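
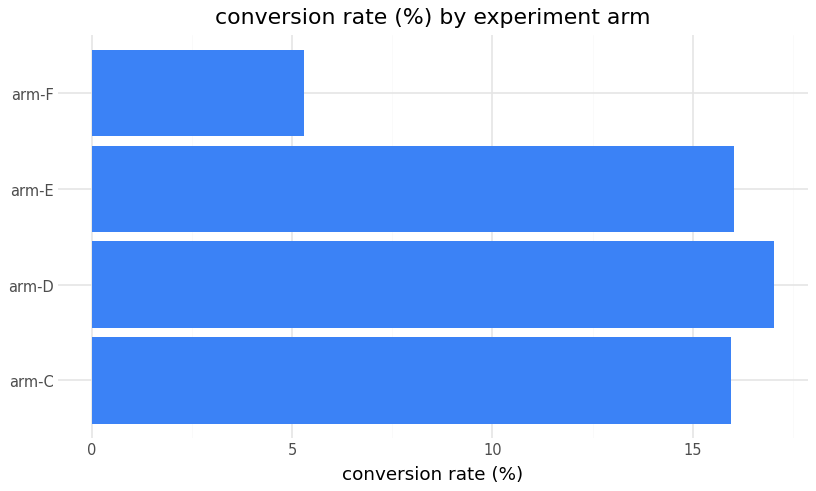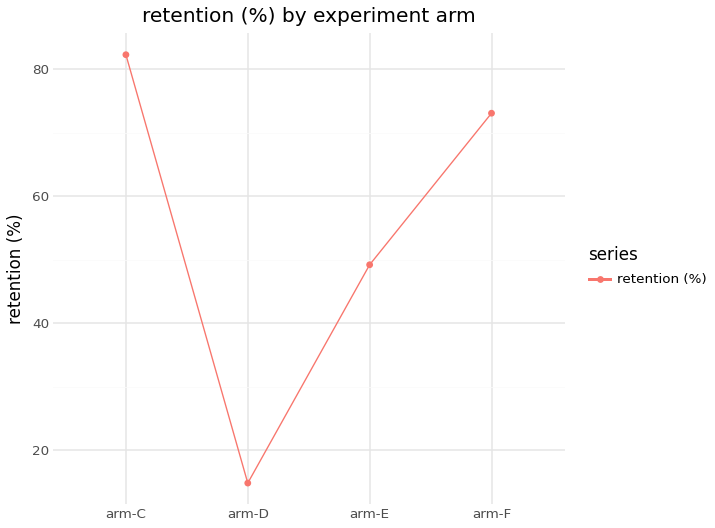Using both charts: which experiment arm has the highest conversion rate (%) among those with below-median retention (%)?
arm-D

Chart 2 median retention (%) ≈ 60; below-median experiment arms: arm-D, arm-E. Among those, arm-D has the highest conversion rate (%) (≈ 18).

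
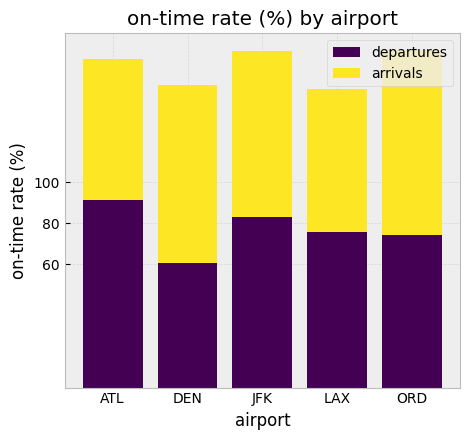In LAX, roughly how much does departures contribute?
departures top ≈ 80, bottom ≈ 0; segment ≈ 80.

≈ 80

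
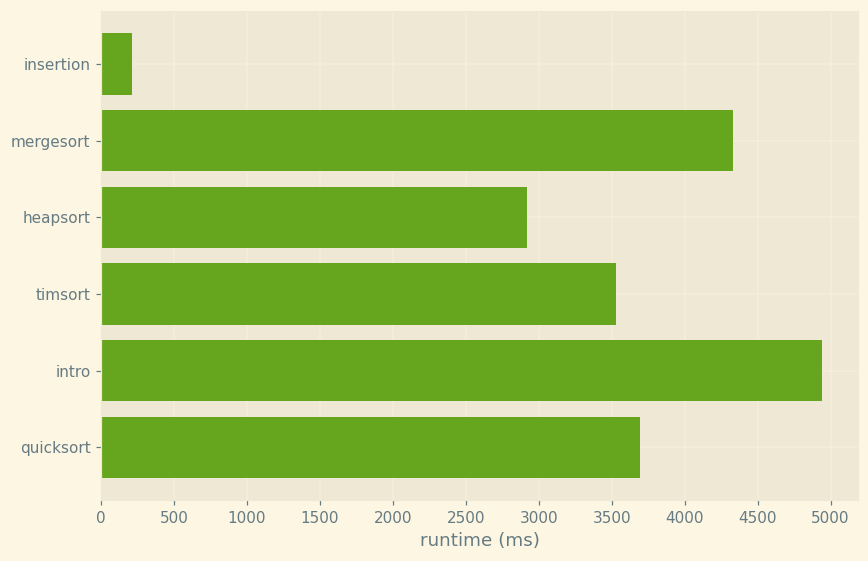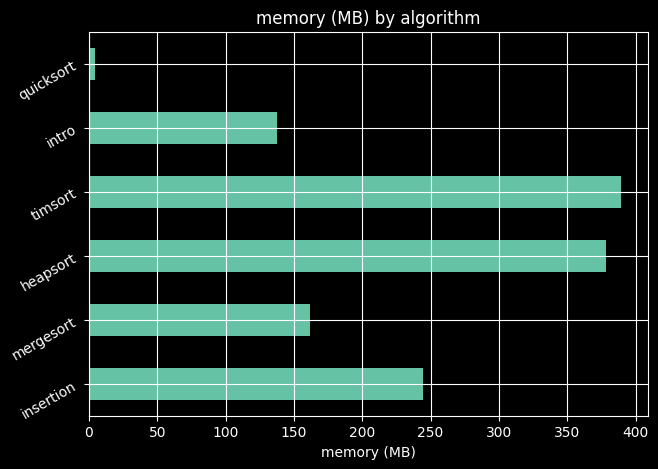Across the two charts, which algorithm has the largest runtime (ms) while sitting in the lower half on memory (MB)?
Chart 2 median memory (MB) ≈ 200; below-median algorithms: mergesort, intro, quicksort. Among those, intro has the highest runtime (ms) (≈ 5000).

intro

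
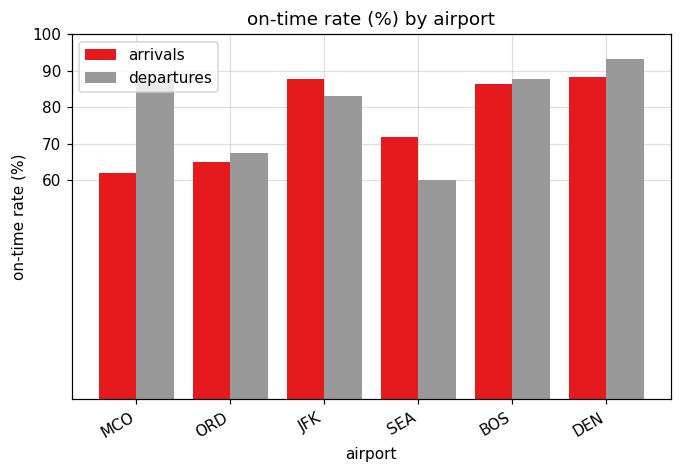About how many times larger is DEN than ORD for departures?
DEN ≈ 90, ORD ≈ 70; 90/70 ≈ 1.29.

≈ 1.29×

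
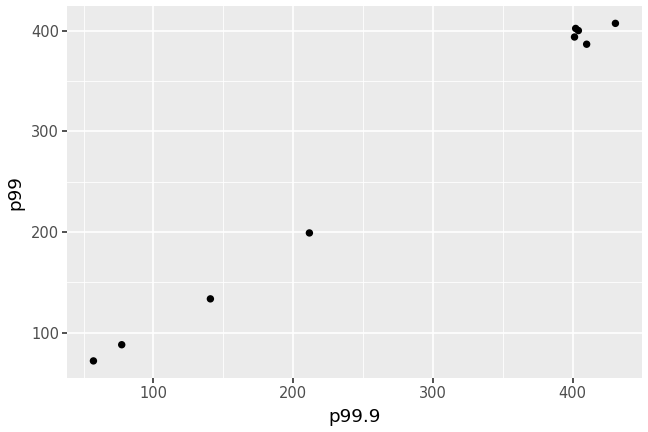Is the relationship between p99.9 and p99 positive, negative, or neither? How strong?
positive, strong

Points are positively correlated; strong (|r| ≈ 1.0).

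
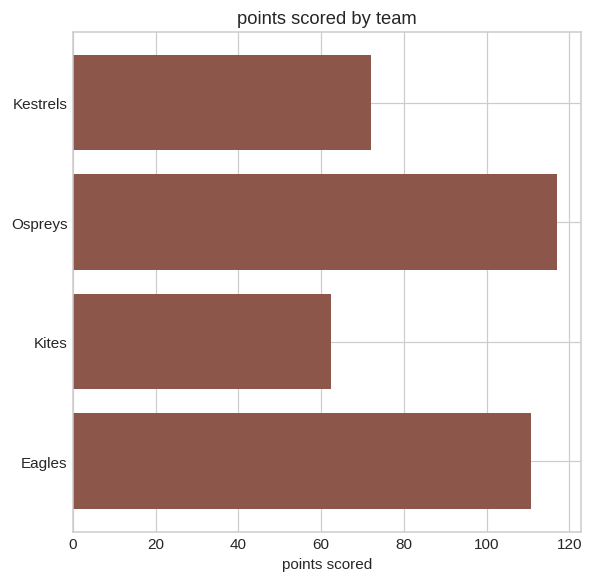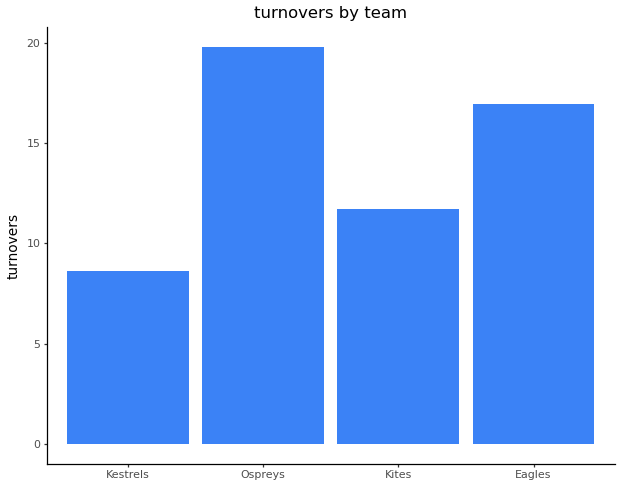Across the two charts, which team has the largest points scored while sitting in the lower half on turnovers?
Kestrels

Chart 2 median turnovers ≈ 14; below-median teams: Kestrels, Kites. Among those, Kestrels has the highest points scored (≈ 80).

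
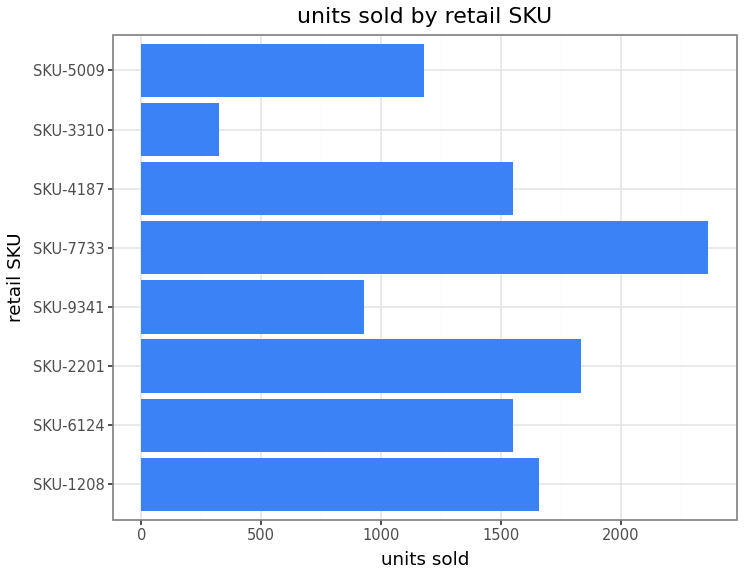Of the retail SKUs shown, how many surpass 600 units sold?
Above 600: SKU-1208, SKU-6124, SKU-2201, SKU-9341, SKU-7733, SKU-4187, SKU-5009.

7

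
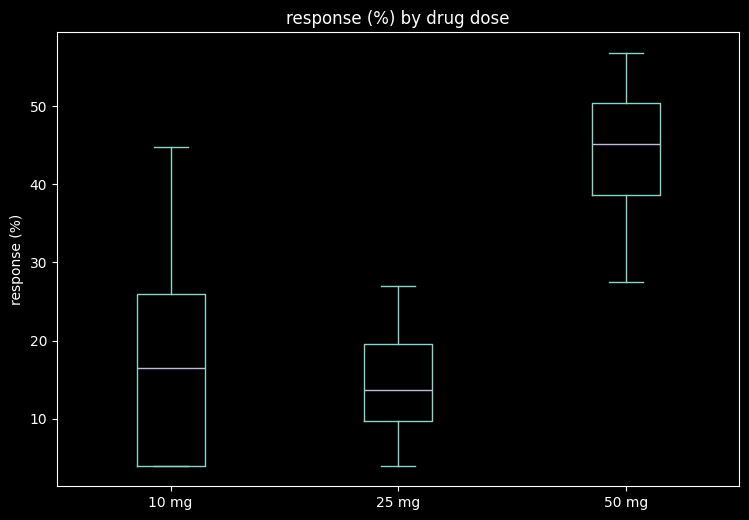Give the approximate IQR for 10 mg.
≈ 20

Q3 ≈ 25, Q1 ≈ 5; IQR ≈ 20.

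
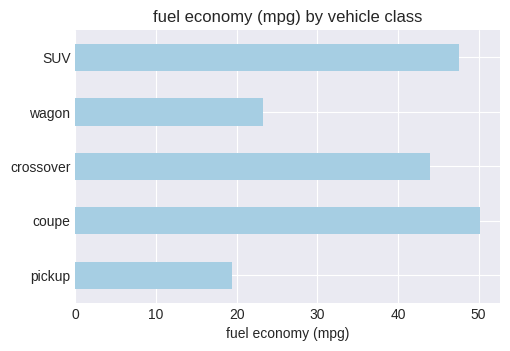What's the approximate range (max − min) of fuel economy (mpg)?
Max coupe ≈ 50, min pickup ≈ 20; range ≈ 30.

≈ 30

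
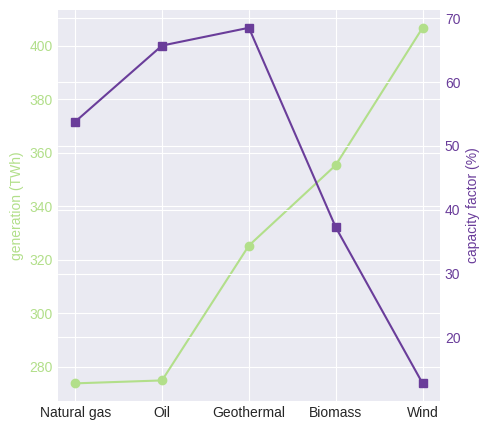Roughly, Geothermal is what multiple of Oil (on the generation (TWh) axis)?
≈ 1.14×

Geothermal ≈ 320, Oil ≈ 280; 320/280 ≈ 1.14.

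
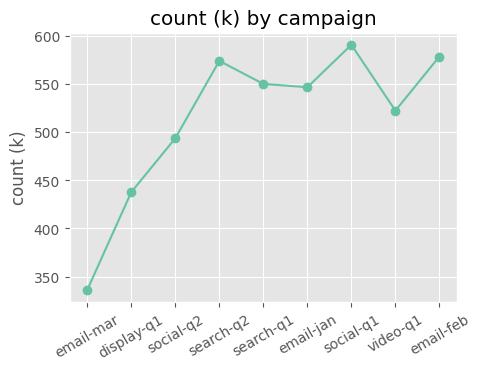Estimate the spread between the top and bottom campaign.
≈ 275

Max social-q1 ≈ 600, min email-mar ≈ 325; range ≈ 275.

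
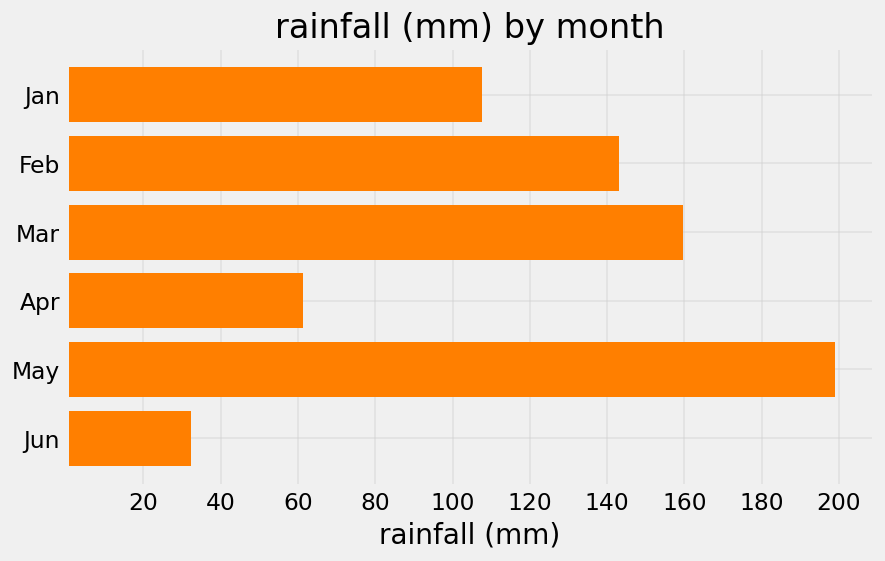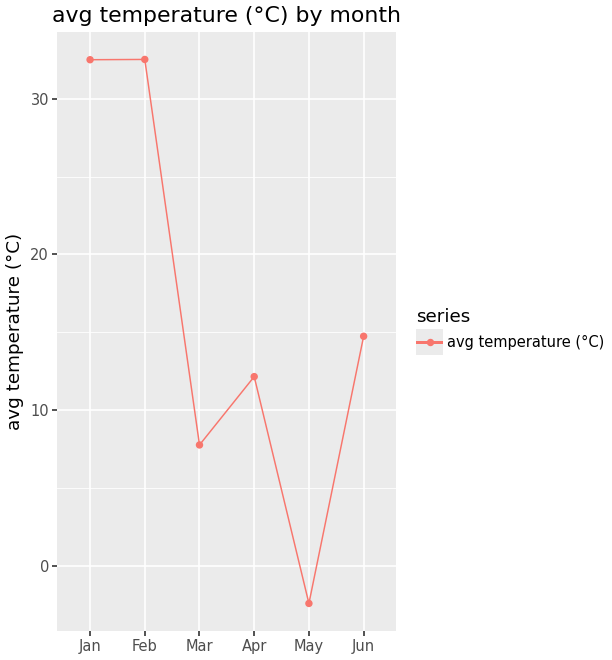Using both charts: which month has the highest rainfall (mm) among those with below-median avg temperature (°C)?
May

Chart 2 median avg temperature (°C) ≈ 15; below-median months: Mar, Apr, May. Among those, May has the highest rainfall (mm) (≈ 200).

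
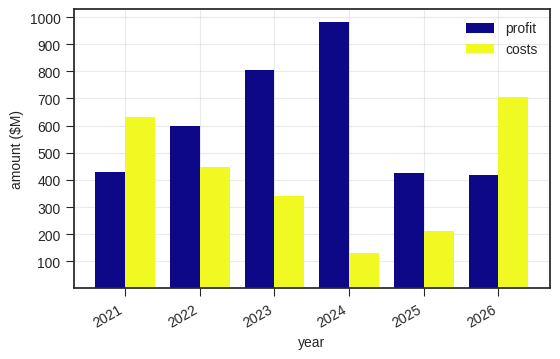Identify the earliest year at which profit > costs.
2022

2021: profit ≈ 400 vs costs ≈ 600 (not yet); 2022: profit ≈ 600 vs costs ≈ 400 (first crossover).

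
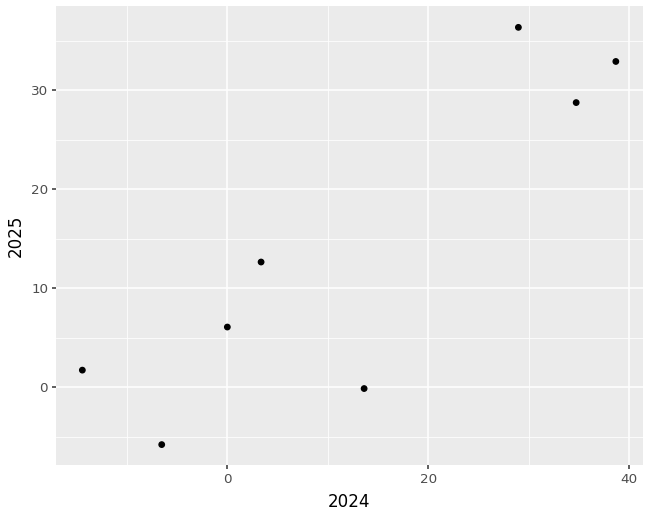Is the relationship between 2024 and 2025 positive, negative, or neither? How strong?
Points are positively correlated; strong (|r| ≈ 0.9).

positive, strong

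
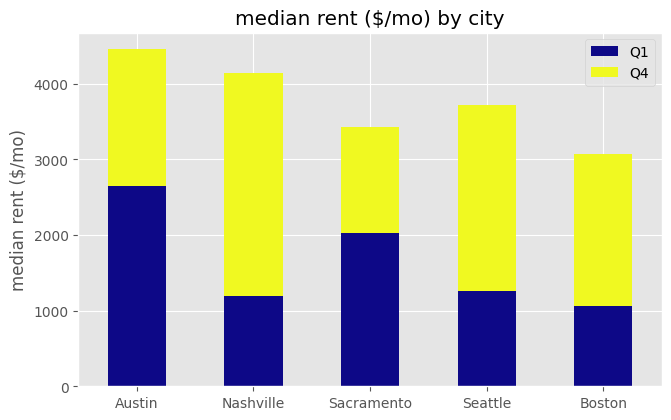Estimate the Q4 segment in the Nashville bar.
Q4 top ≈ 4000, bottom ≈ 1000; segment ≈ 3000.

≈ 3000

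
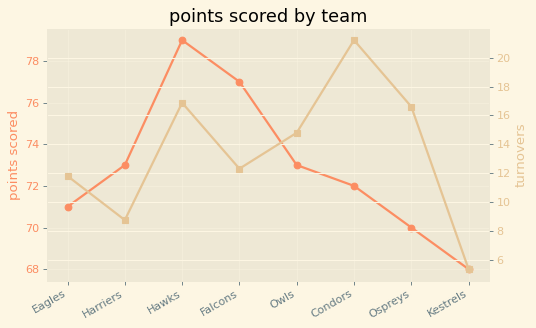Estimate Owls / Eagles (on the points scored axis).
≈ 1.03×

Owls ≈ 73, Eagles ≈ 71; 73/71 ≈ 1.03.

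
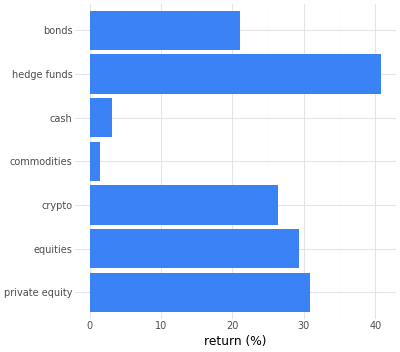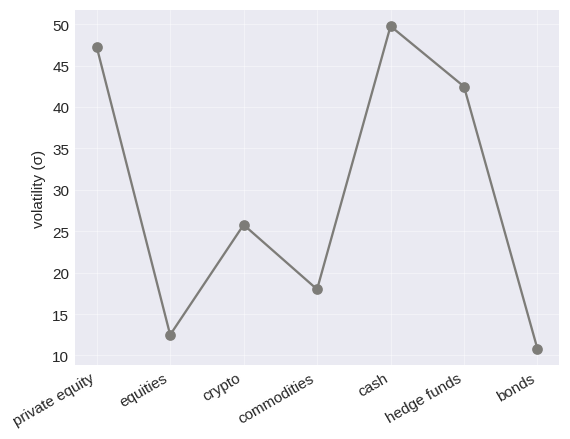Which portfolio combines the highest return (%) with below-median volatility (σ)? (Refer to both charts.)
Chart 2 median volatility (σ) ≈ 25; below-median portfolios: equities, commodities, bonds. Among those, equities has the highest return (%) (≈ 30).

equities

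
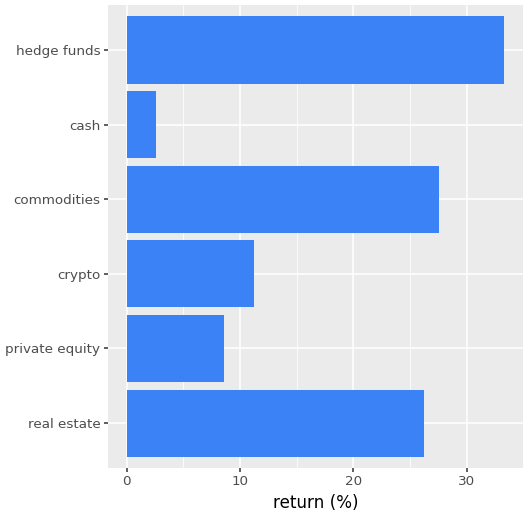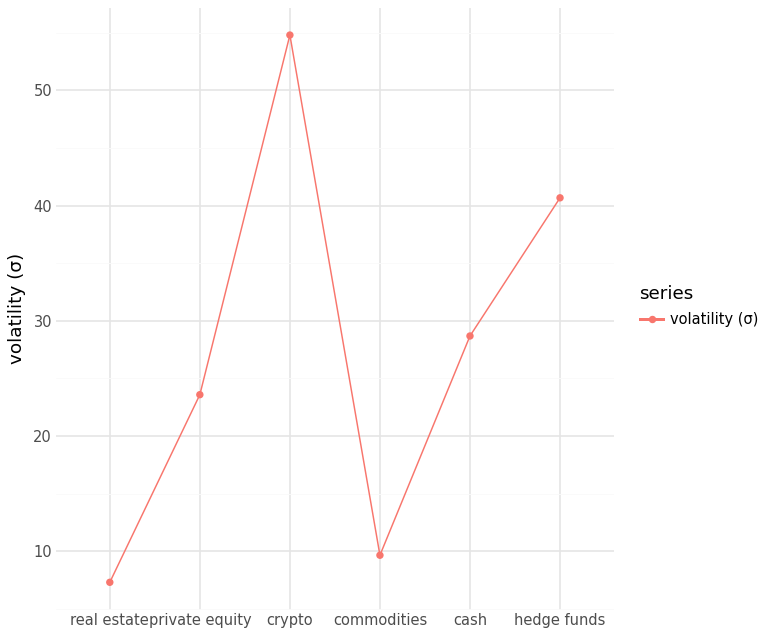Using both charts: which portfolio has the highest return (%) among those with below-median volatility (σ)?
Chart 2 median volatility (σ) ≈ 30; below-median portfolios: real estate, private equity, commodities. Among those, commodities has the highest return (%) (≈ 30).

commodities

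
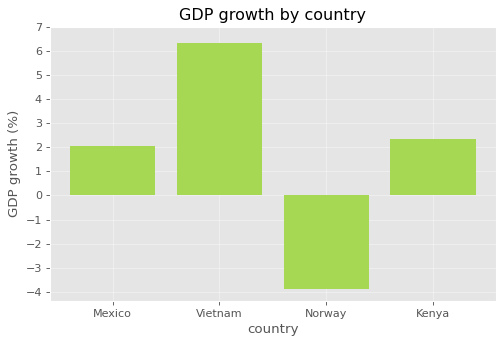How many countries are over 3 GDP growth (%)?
1

Above 3: Vietnam.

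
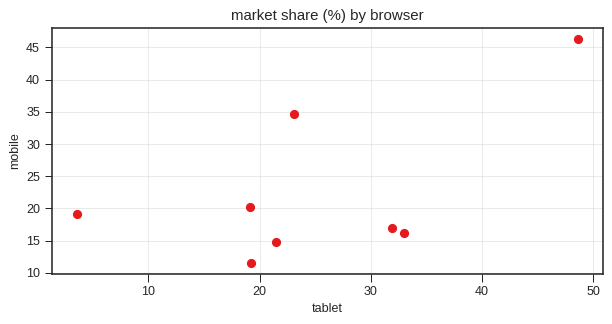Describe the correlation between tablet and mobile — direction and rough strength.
positive, moderate

Points are positively correlated; moderate (|r| ≈ 0.6).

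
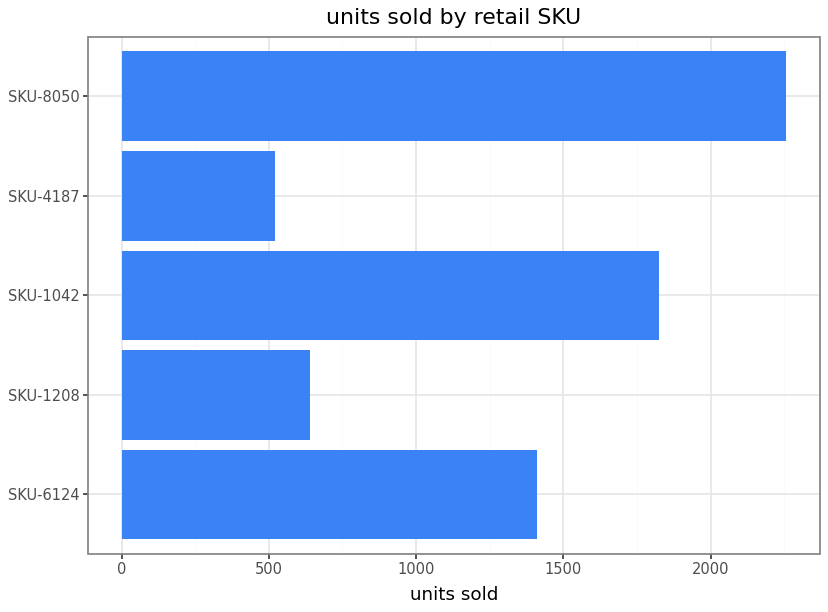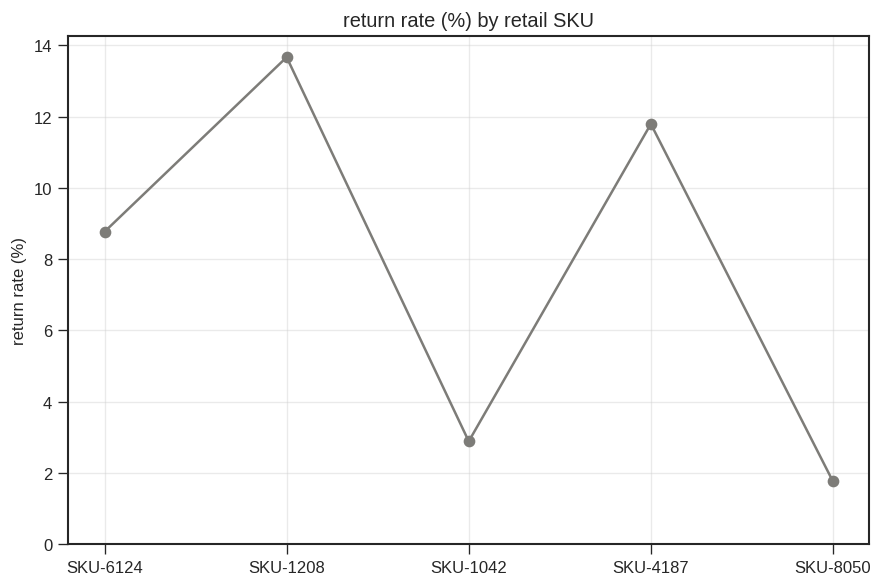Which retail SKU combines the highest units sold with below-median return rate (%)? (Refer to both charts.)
SKU-8050

Chart 2 median return rate (%) ≈ 8; below-median retail SKUs: SKU-1042, SKU-8050. Among those, SKU-8050 has the highest units sold (≈ 2500).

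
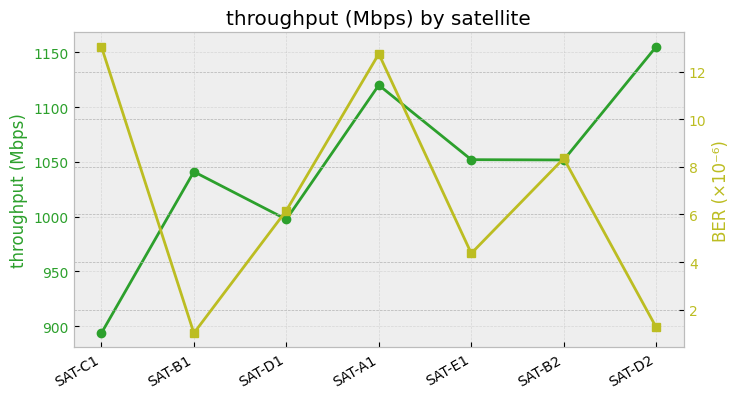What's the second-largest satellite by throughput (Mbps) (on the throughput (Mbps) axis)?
SAT-A1

Top 3 (on the throughput (Mbps) axis): SAT-D2 ≈ 1150, SAT-A1 ≈ 1125, SAT-E1 ≈ 1050.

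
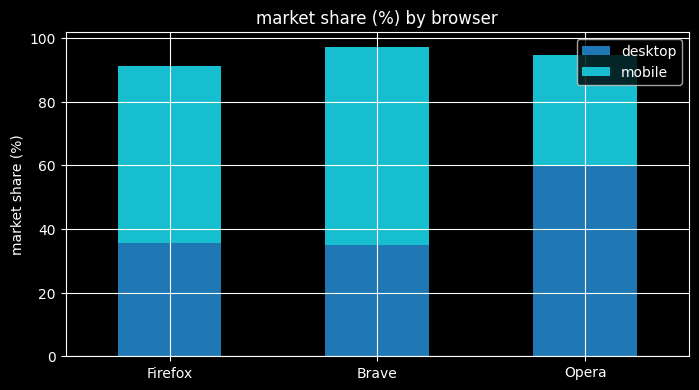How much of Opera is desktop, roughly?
desktop top ≈ 60, bottom ≈ 0; segment ≈ 60.

≈ 60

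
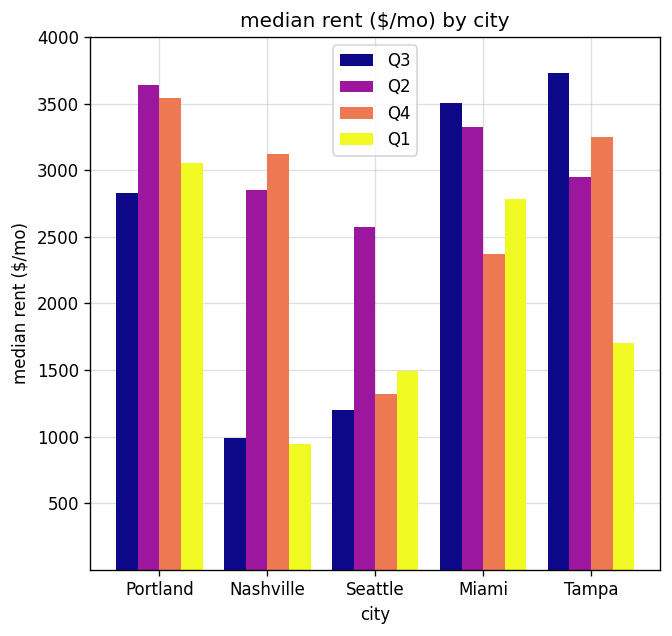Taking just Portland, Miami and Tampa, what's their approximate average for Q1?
(3000 + 3000 + 1500) / 3 ≈ 2500.

≈ 2500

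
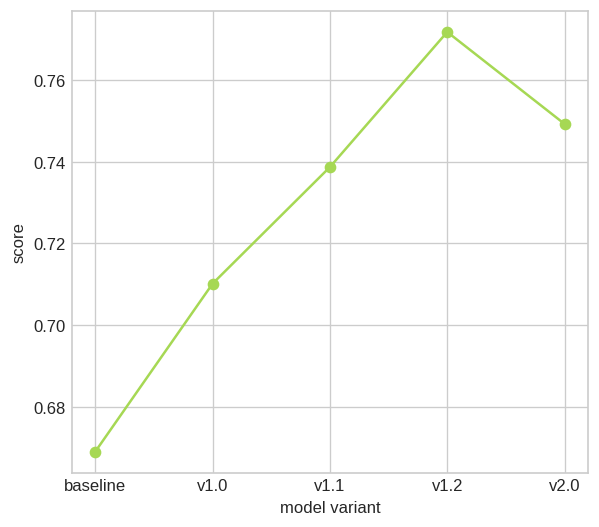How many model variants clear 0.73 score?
3

Above 0.73: v1.1, v1.2, v2.0.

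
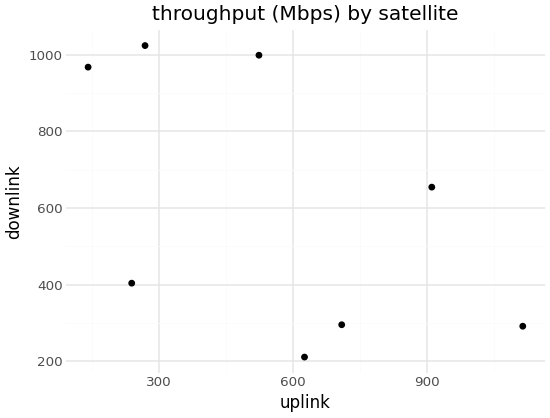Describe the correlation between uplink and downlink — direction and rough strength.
negative, moderate

Points are negatively correlated; moderate (|r| ≈ 0.5).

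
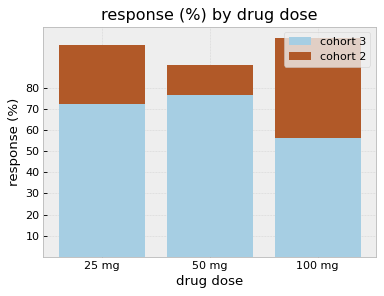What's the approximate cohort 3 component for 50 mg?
≈ 80

cohort 3 top ≈ 80, bottom ≈ 0; segment ≈ 80.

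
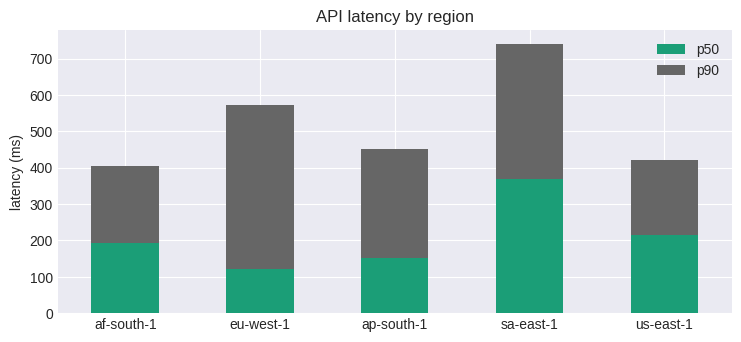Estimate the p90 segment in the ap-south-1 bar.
≈ 300

p90 top ≈ 500, bottom ≈ 200; segment ≈ 300.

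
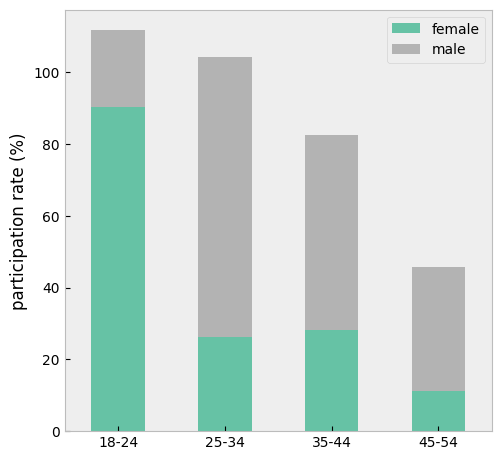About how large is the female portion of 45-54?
female top ≈ 10, bottom ≈ 0; segment ≈ 10.

≈ 10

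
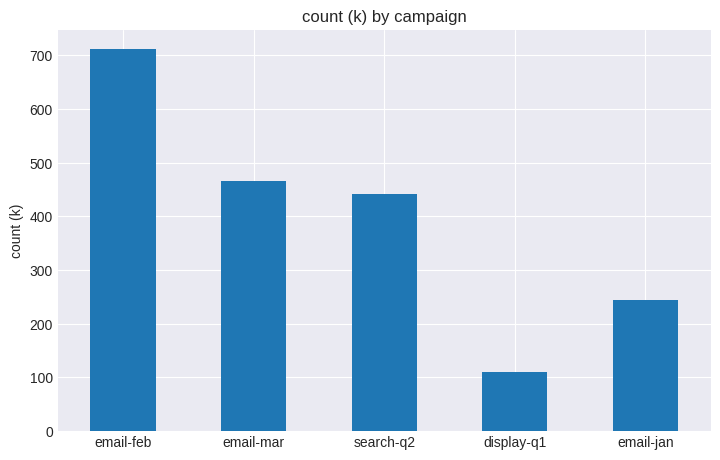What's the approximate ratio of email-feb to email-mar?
email-feb ≈ 700, email-mar ≈ 500; 700/500 ≈ 1.4.

≈ 1.4×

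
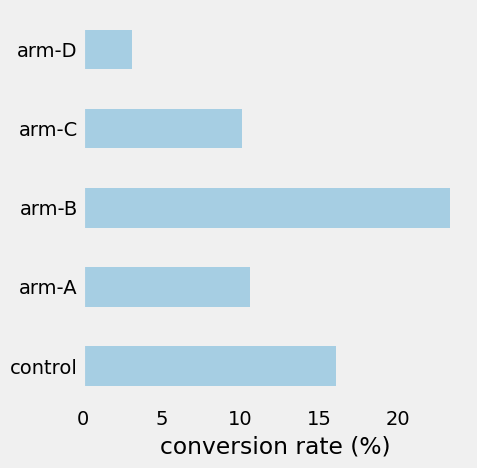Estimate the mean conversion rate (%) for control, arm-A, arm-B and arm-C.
≈ 15

(16 + 10 + 24 + 10) / 4 ≈ 15.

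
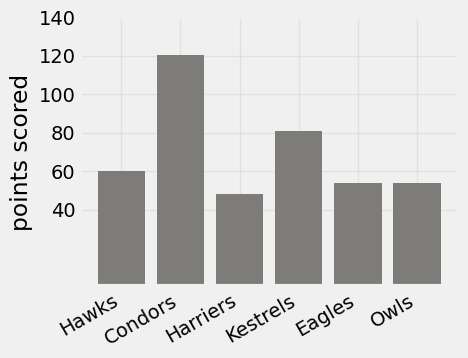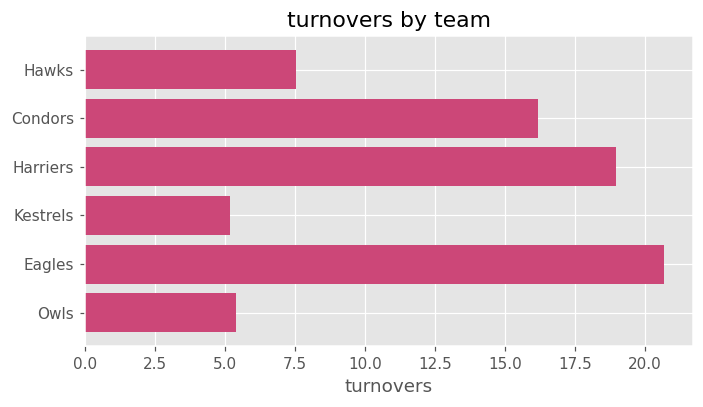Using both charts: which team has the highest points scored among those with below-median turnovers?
Kestrels

Chart 2 median turnovers ≈ 12; below-median teams: Hawks, Kestrels, Owls. Among those, Kestrels has the highest points scored (≈ 80).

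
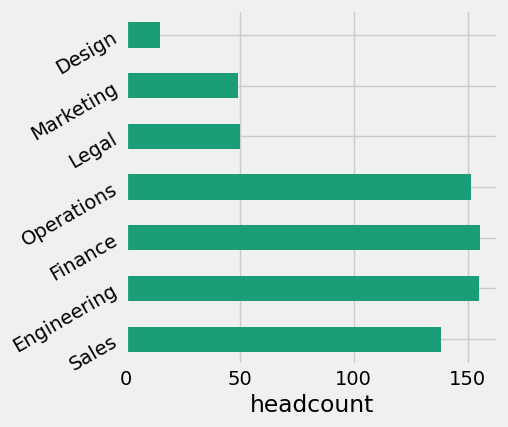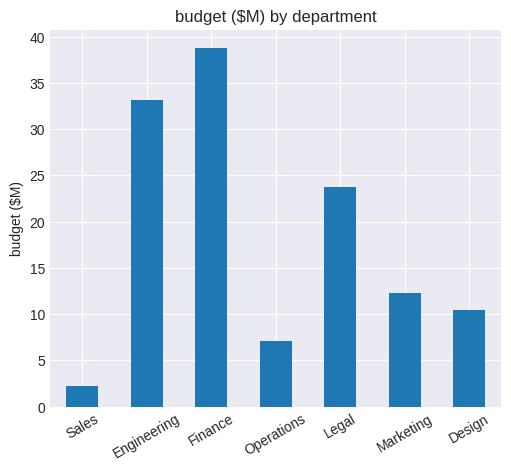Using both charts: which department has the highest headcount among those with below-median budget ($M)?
Chart 2 median budget ($M) ≈ 10; below-median departments: Sales, Operations, Design. Among those, Operations has the highest headcount (≈ 160).

Operations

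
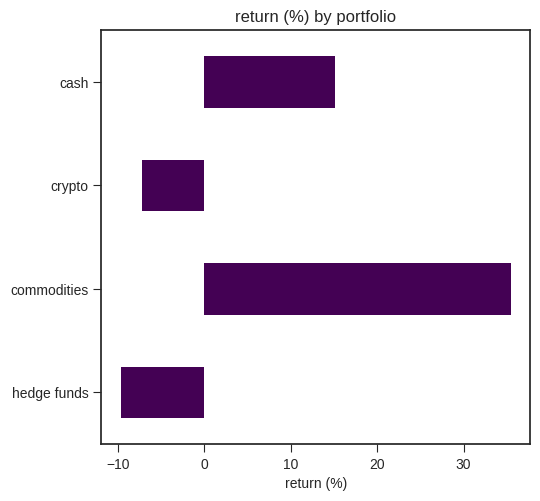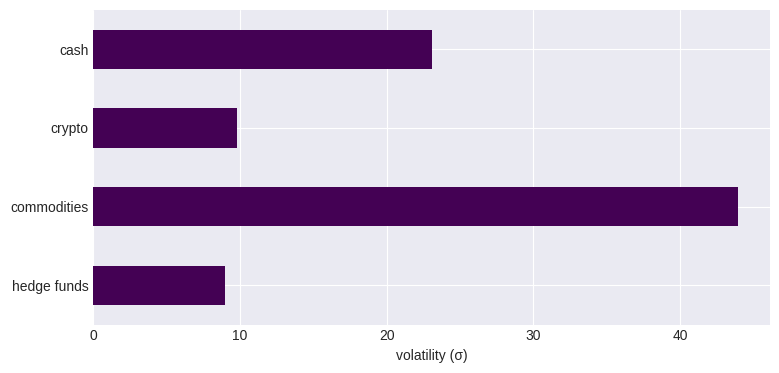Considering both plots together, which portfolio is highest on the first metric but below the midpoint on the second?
Chart 2 median volatility (σ) ≈ 15; below-median portfolios: hedge funds, crypto. Among those, crypto has the highest return (%) (≈ -5).

crypto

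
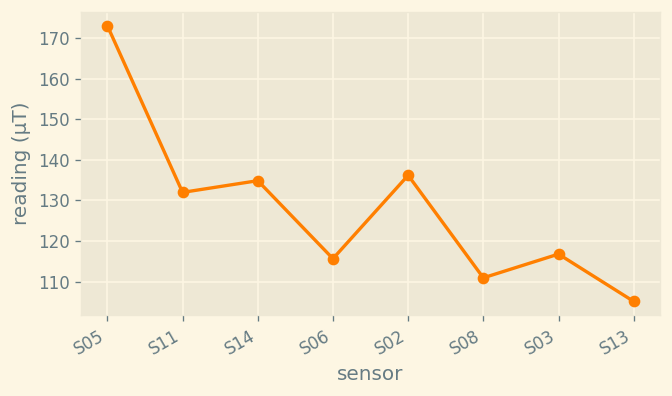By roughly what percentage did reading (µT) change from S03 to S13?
S03 ≈ 120, S13 ≈ 110; (110 − 120) / 120 ≈ -8.3%.

≈ -8.3%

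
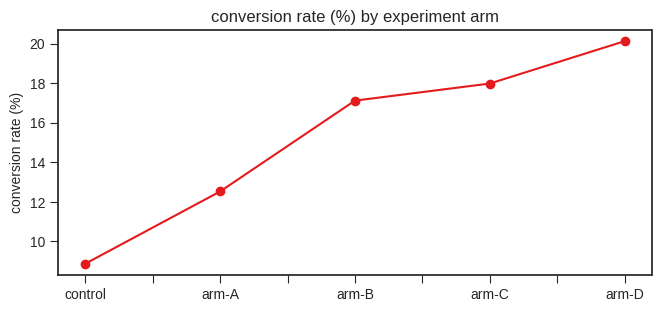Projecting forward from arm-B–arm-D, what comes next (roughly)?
≈ 21.5

Last three: 17, 18, 20 → slope ≈ 1.5/step → next ≈ 21.5.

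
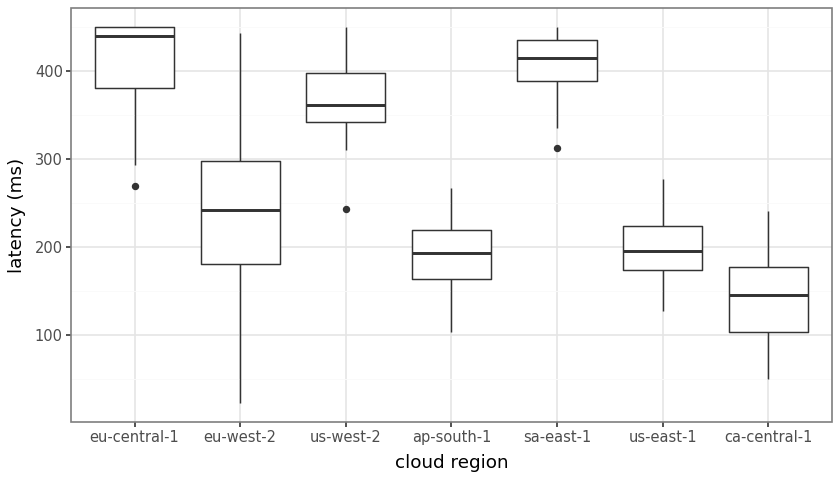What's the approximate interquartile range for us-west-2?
Q3 ≈ 400, Q1 ≈ 350; IQR ≈ 50.

≈ 50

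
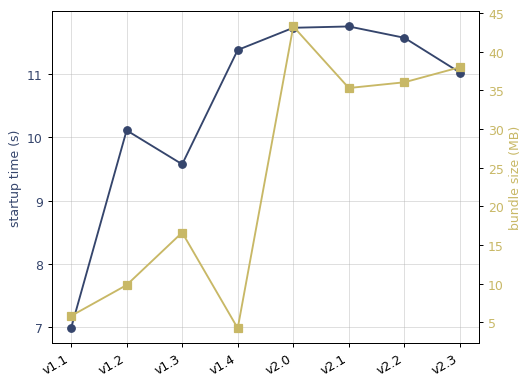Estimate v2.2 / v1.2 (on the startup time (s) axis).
≈ 1.15×

v2.2 ≈ 11.5, v1.2 ≈ 10.0; 11.5/10.0 ≈ 1.15.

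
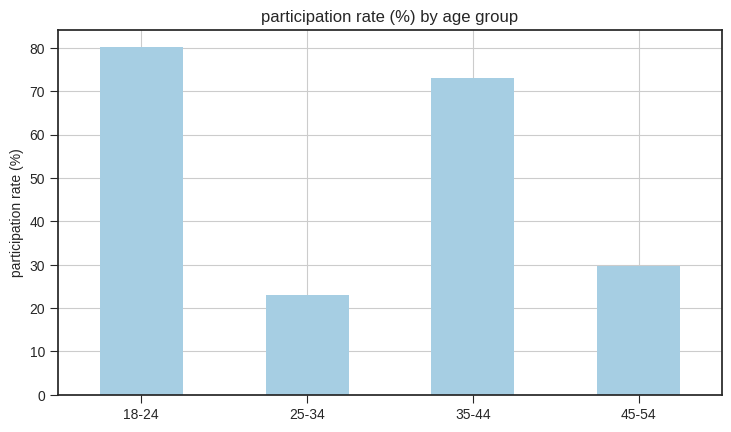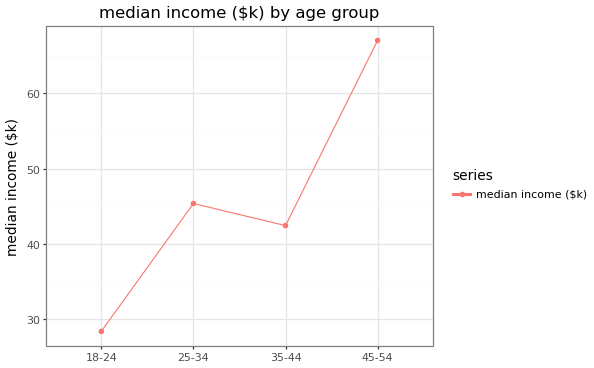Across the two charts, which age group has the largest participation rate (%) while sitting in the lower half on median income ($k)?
18-24

Chart 2 median median income ($k) ≈ 40; below-median age groups: 18-24, 35-44. Among those, 18-24 has the highest participation rate (%) (≈ 80).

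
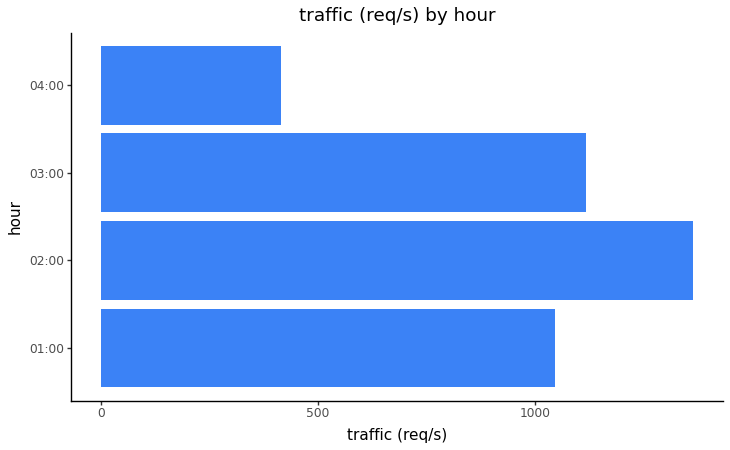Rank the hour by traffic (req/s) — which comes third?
01:00

Top 4: 02:00 ≈ 1400, 03:00 ≈ 1200, 01:00 ≈ 1000, 04:00 ≈ 400.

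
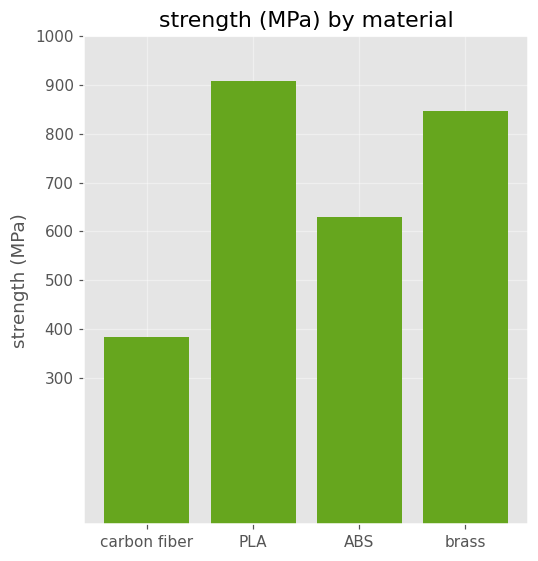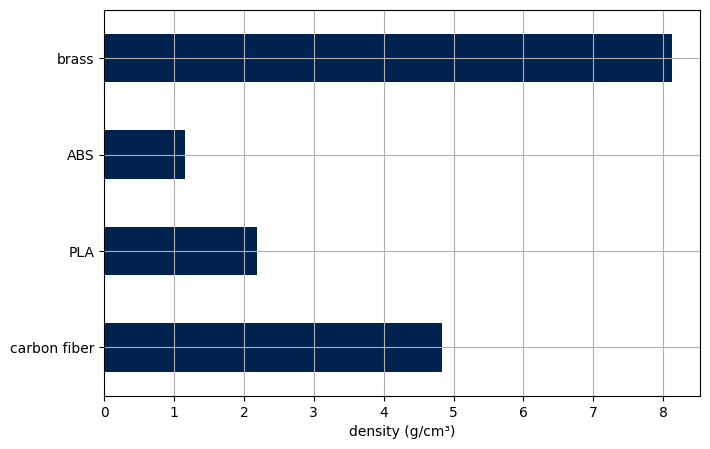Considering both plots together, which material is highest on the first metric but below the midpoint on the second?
Chart 2 median density (g/cm³) ≈ 4; below-median materials: PLA, ABS. Among those, PLA has the highest strength (MPa) (≈ 900).

PLA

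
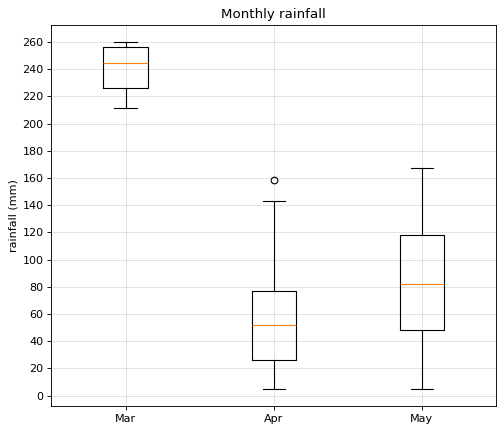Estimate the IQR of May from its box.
Q3 ≈ 120, Q1 ≈ 40; IQR ≈ 80.

≈ 80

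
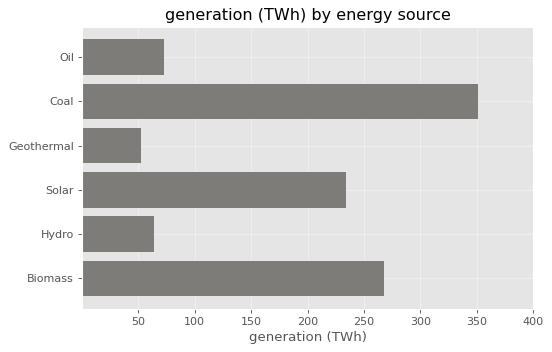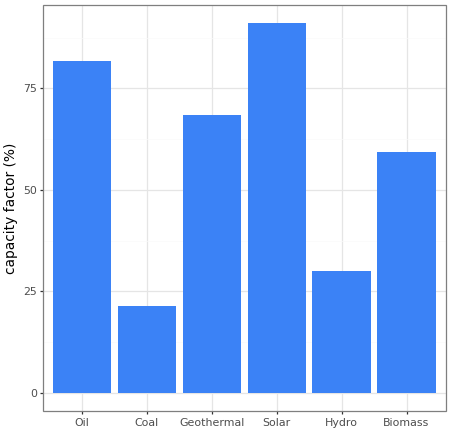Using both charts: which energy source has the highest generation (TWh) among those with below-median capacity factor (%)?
Coal

Chart 2 median capacity factor (%) ≈ 60; below-median energy sources: Coal, Hydro, Biomass. Among those, Coal has the highest generation (TWh) (≈ 350).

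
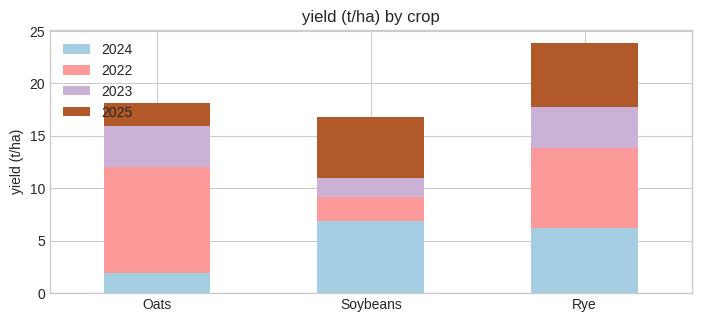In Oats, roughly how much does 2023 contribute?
2023 top ≈ 16, bottom ≈ 12; segment ≈ 4.

≈ 4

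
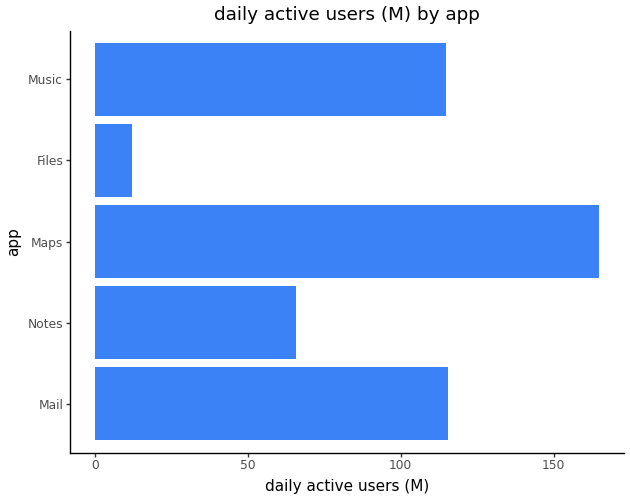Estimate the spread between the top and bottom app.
≈ 140

Max Maps ≈ 160, min Files ≈ 20; range ≈ 140.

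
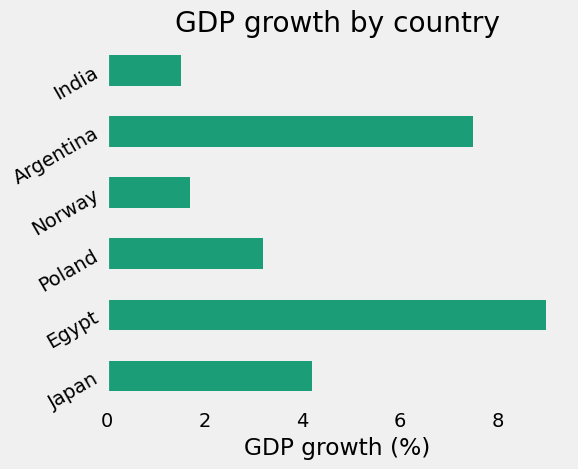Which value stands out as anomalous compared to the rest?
Egypt

Egypt ≈ 9; the rest sit between ≈ 2 and ≈ 7.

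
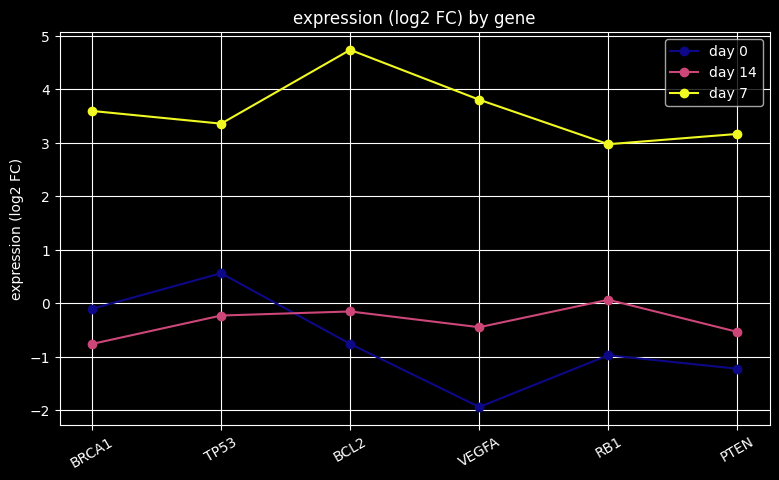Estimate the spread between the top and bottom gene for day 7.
≈ 2

Max BCL2 ≈ 5, min RB1 ≈ 3; range ≈ 2.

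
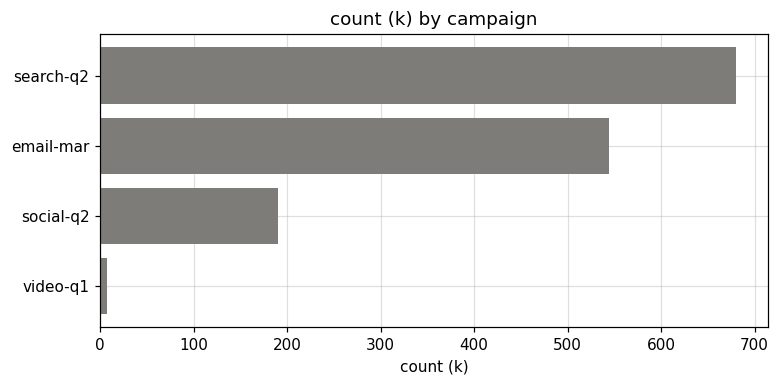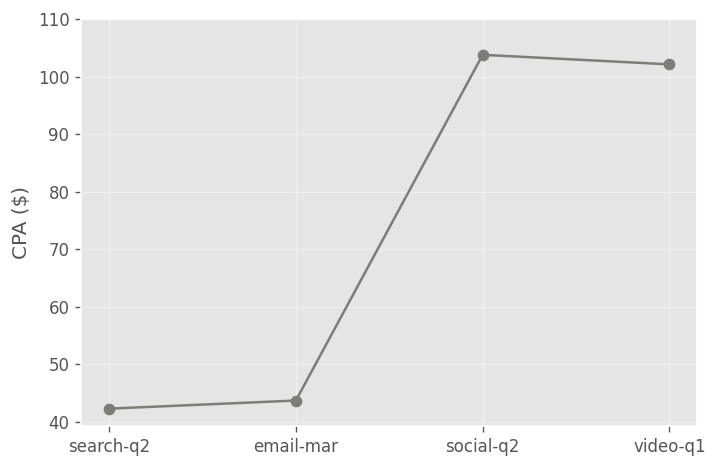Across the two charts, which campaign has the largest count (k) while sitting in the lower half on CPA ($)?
Chart 2 median CPA ($) ≈ 70; below-median campaigns: search-q2, email-mar. Among those, search-q2 has the highest count (k) (≈ 700).

search-q2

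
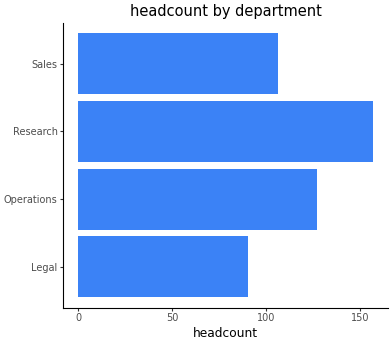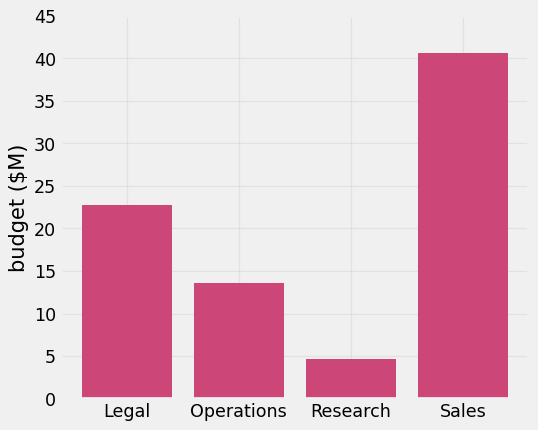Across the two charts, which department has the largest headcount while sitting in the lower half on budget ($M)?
Chart 2 median budget ($M) ≈ 20; below-median departments: Operations, Research. Among those, Research has the highest headcount (≈ 160).

Research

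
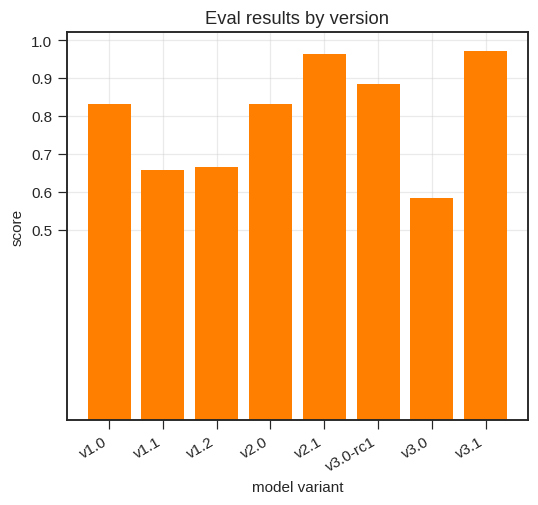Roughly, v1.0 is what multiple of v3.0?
v1.0 ≈ 0.8, v3.0 ≈ 0.6; 0.8/0.6 ≈ 1.33.

≈ 1.33×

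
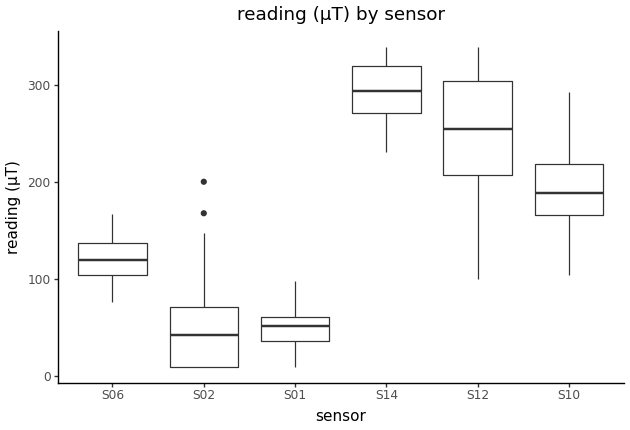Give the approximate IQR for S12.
≈ 100

Q3 ≈ 300, Q1 ≈ 200; IQR ≈ 100.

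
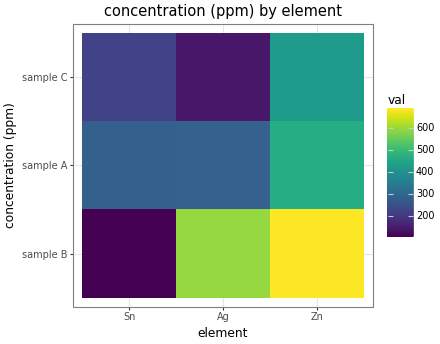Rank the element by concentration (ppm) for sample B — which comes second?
Ag

Top 3 for sample B: Zn ≈ 700, Ag ≈ 600, Sn ≈ 100.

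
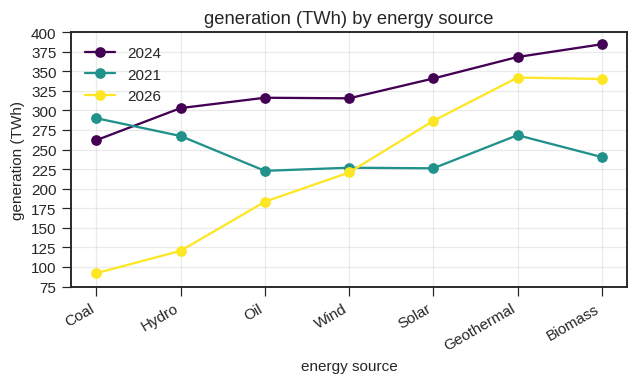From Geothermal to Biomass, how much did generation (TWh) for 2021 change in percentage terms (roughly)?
≈ -9.1%

Geothermal ≈ 275, Biomass ≈ 250; (250 − 275) / 275 ≈ -9.1%.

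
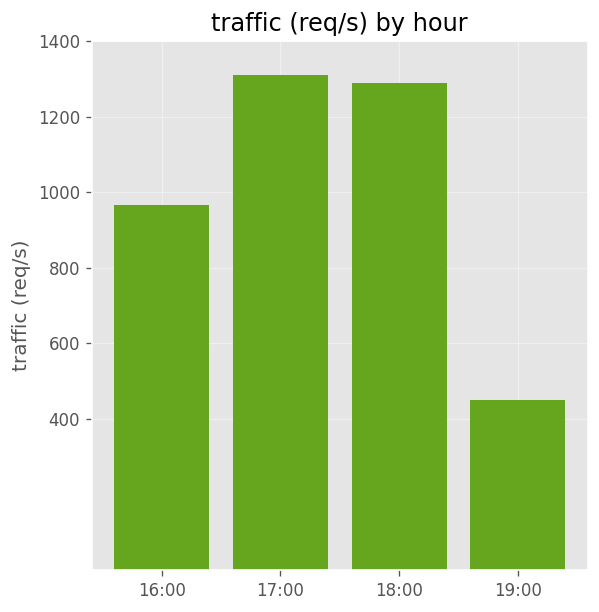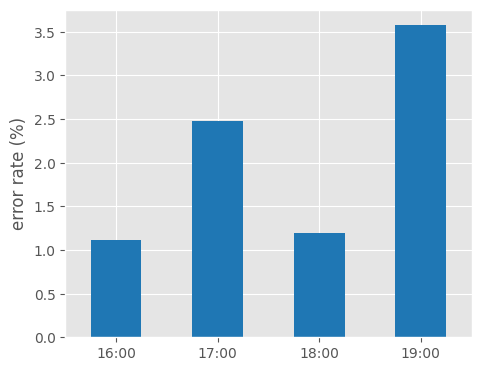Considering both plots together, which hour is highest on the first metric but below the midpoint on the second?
Chart 2 median error rate (%) ≈ 2; below-median hours: 16:00, 18:00. Among those, 18:00 has the highest traffic (req/s) (≈ 1200).

18:00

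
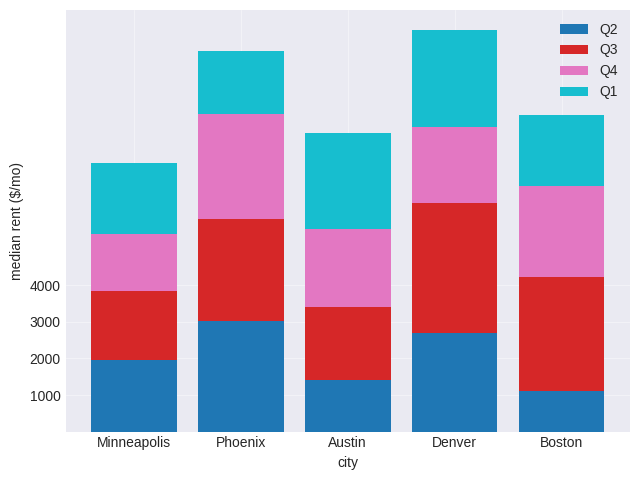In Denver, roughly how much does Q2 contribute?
Q2 top ≈ 3000, bottom ≈ 0; segment ≈ 3000.

≈ 3000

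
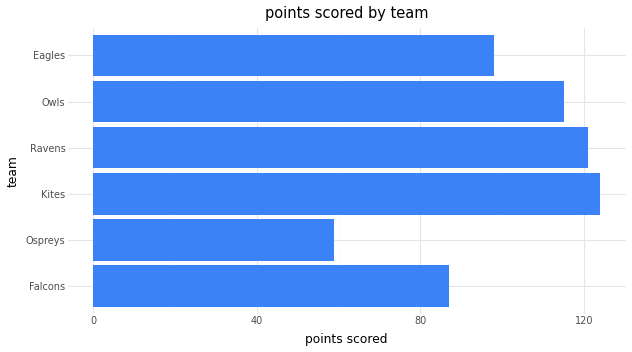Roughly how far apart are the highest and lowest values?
Max Kites ≈ 120, min Ospreys ≈ 60; range ≈ 60.

≈ 60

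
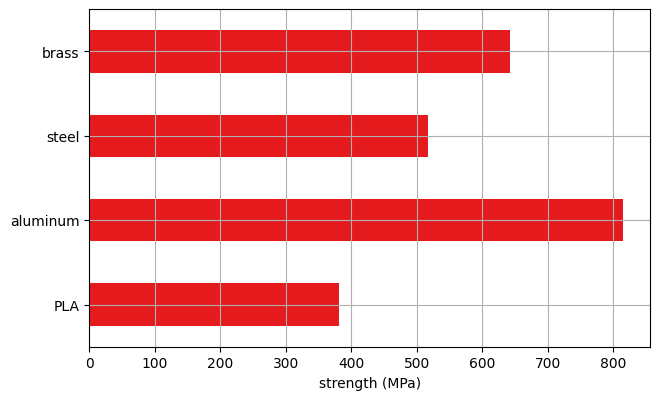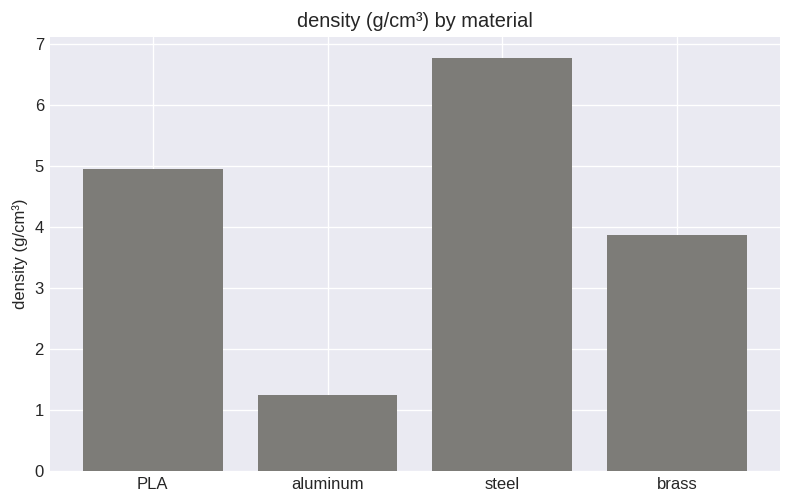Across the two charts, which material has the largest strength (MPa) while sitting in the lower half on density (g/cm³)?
Chart 2 median density (g/cm³) ≈ 4; below-median materials: aluminum, brass. Among those, aluminum has the highest strength (MPa) (≈ 800).

aluminum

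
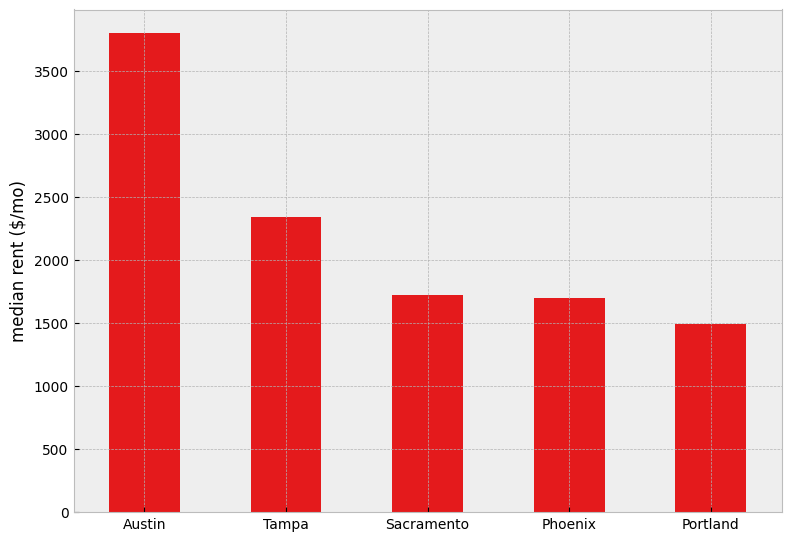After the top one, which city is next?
Tampa

Top 3: Austin ≈ 4000, Tampa ≈ 2500, Sacramento ≈ 1500.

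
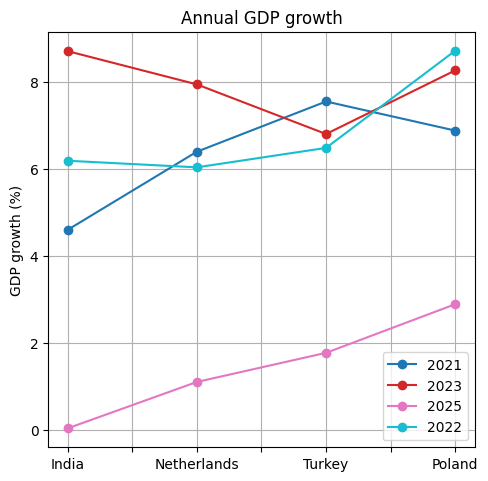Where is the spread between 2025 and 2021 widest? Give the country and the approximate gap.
Turkey, ≈ 6 %

Turkey: 2025 ≈ 2, 2021 ≈ 8 → gap ≈ 6. Next-largest (Netherlands) is only ≈ 5.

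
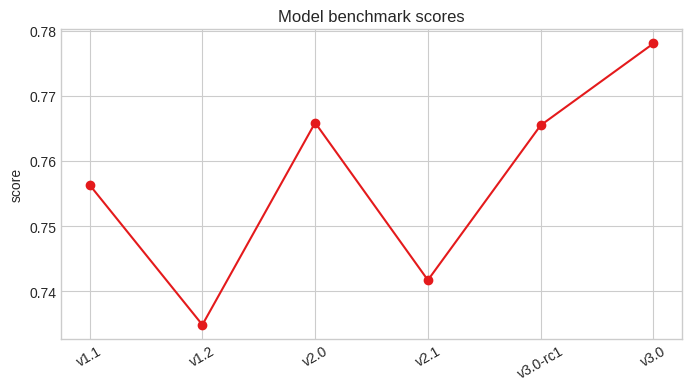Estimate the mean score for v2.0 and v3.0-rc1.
≈ 0.77

(0.77 + 0.77) / 2 ≈ 0.77.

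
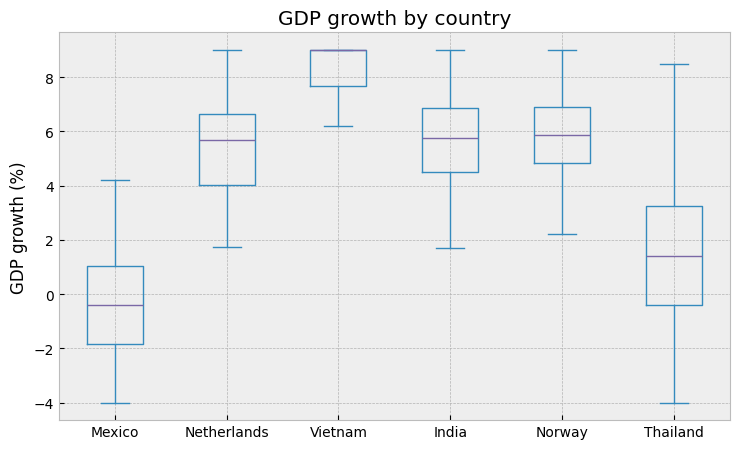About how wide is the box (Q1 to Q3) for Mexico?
Q3 ≈ 1, Q1 ≈ -2; IQR ≈ 3.

≈ 3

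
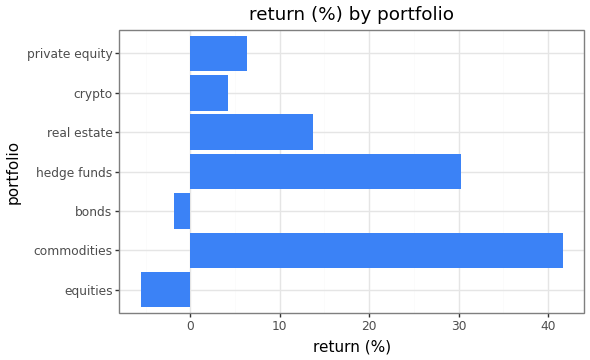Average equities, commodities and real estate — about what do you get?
≈ 17

(-5 + 40 + 15) / 3 ≈ 17.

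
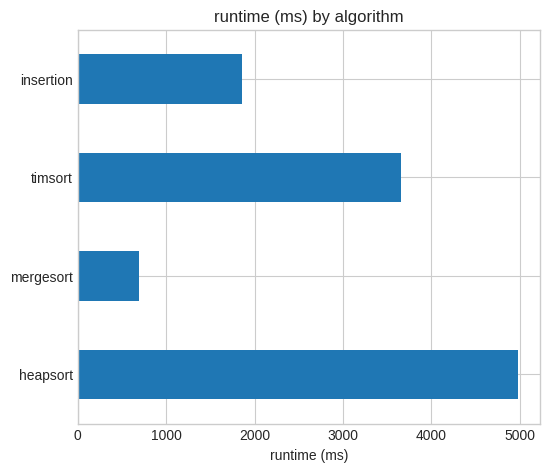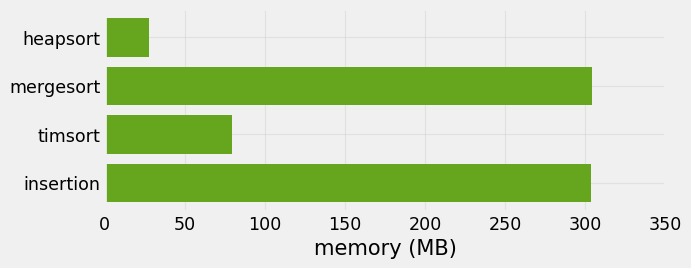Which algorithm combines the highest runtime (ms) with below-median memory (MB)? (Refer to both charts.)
Chart 2 median memory (MB) ≈ 200; below-median algorithms: heapsort, timsort. Among those, heapsort has the highest runtime (ms) (≈ 5000).

heapsort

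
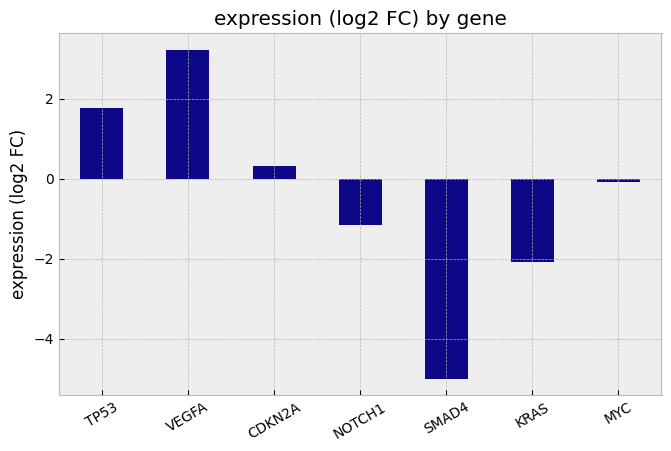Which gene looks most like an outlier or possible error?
SMAD4 ≈ -5; the rest sit between ≈ -2 and ≈ 3.

SMAD4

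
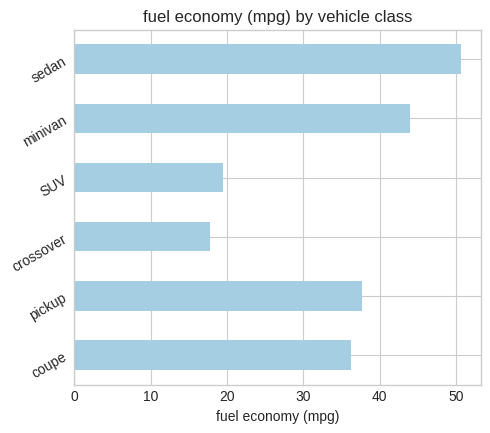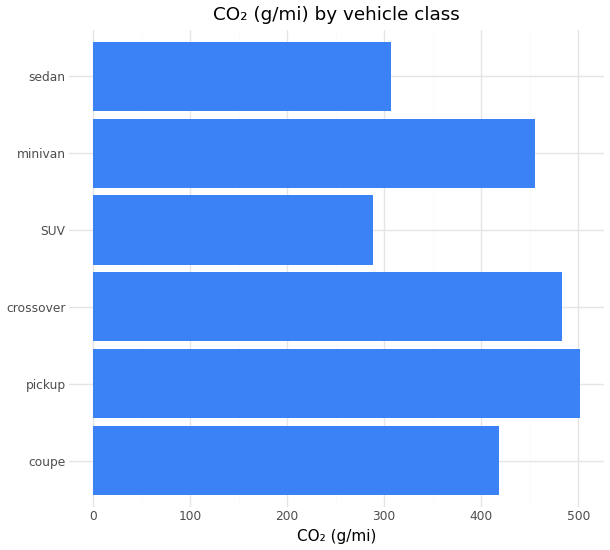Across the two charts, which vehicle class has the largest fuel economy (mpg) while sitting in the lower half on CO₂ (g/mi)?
sedan

Chart 2 median CO₂ (g/mi) ≈ 450; below-median vehicle classes: coupe, SUV, sedan. Among those, sedan has the highest fuel economy (mpg) (≈ 50).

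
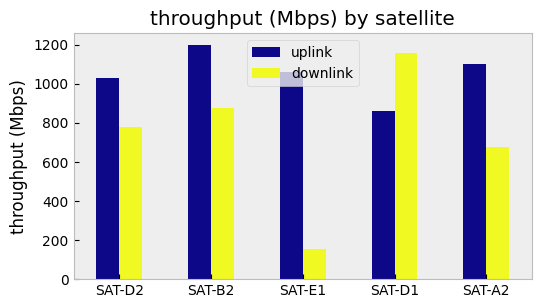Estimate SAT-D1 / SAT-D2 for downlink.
≈ 1.5×

SAT-D1 ≈ 1200, SAT-D2 ≈ 800; 1200/800 ≈ 1.5.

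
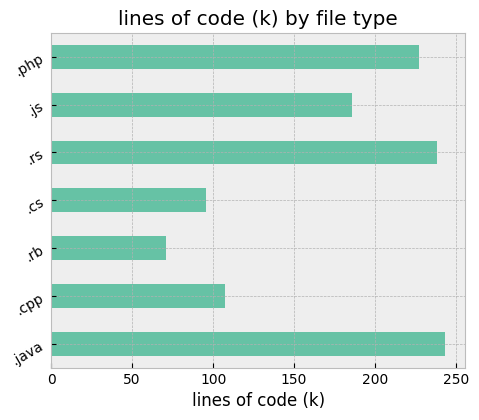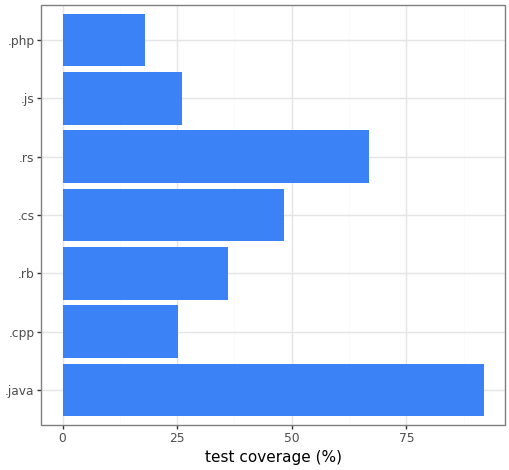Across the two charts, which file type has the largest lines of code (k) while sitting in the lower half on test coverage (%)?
.php

Chart 2 median test coverage (%) ≈ 40; below-median file types: .cpp, .js, .php. Among those, .php has the highest lines of code (k) (≈ 225).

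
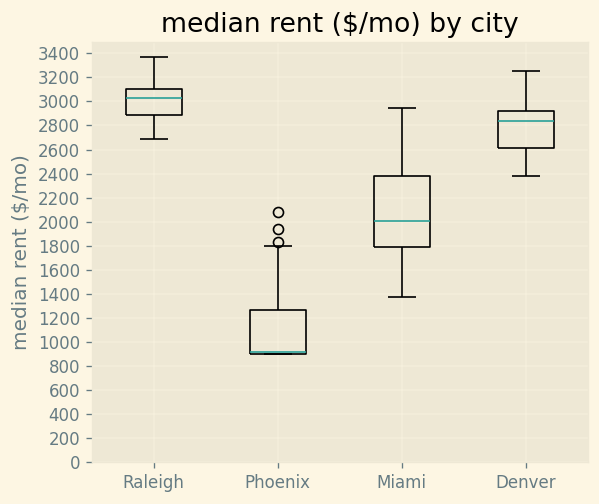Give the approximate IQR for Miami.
Q3 ≈ 2400, Q1 ≈ 1800; IQR ≈ 600.

≈ 600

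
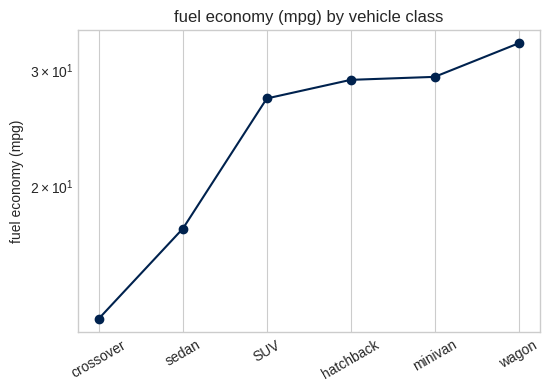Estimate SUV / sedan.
SUV ≈ 28, sedan ≈ 18; 28/18 ≈ 1.56.

≈ 1.56×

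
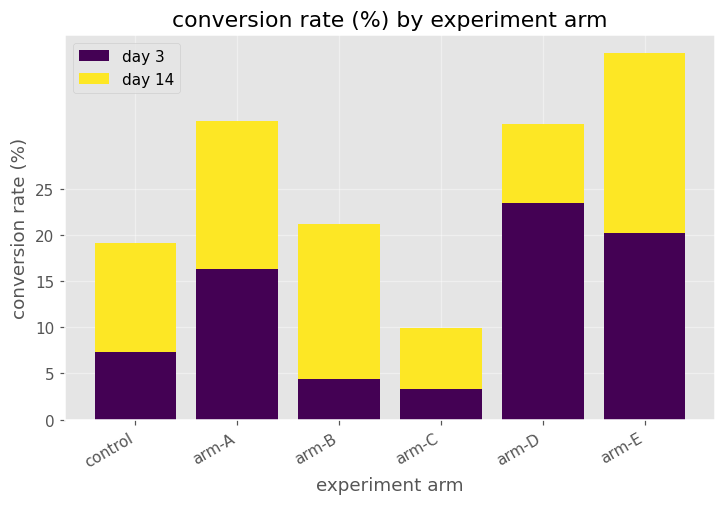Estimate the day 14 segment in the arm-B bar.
≈ 15

day 14 top ≈ 20, bottom ≈ 5; segment ≈ 15.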